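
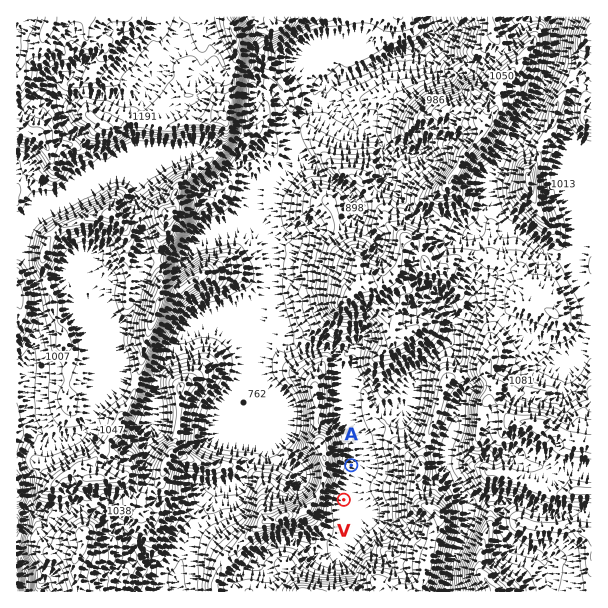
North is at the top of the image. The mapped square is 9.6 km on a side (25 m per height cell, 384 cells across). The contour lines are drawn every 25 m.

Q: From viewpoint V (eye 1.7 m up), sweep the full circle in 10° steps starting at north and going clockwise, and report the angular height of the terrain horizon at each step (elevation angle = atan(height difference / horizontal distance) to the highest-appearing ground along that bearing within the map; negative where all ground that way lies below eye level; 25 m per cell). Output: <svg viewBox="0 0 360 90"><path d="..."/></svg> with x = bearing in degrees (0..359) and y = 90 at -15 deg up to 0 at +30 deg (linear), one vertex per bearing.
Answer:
<svg viewBox="0 0 360 90"><path d="M0 50l10 1 10 1 10 1 10-1 10-3 10-4 10-5 10 1 10-3 10 0 10 2 10 1 10 1 10 1 10-1 10-2 10 5 10-3 10 1 10-2 10 4 10 4 10-6 10-10 10-11 10-6 10-1 10 0 10 0 10 1 10 1 10 1 10 4 10 5 10 15"/></svg>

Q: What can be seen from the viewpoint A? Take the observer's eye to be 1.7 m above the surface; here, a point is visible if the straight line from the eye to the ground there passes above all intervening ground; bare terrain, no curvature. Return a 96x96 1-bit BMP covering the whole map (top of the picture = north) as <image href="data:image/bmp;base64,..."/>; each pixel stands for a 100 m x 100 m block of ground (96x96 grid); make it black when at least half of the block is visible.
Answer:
<image width="96" height="96" href="data:image/bmp;base64,Qk2+BAAAAAAAAD4AAAAoAAAAYAAAAGAAAAABAAEAAAAAAIAEAAATCwAAEwsAAAIAAAAAAAAA////AAAAAAAAAAAAAAP/wOAAAAAAAAAAAAf/w+AAAAAAAAAAAAP//5AAAAAAAAAAAAP//hAAAAAAAAAAAAD//HAAAAAAAAAAAAAf+cAAAAAAAAAAAAAD9+AAAAAAAAAAAAAB//gAAAAAAAAAAAAB//gAAAAAAAAAAAAH//gAAAAAAAAAAAAH//gAAAAAAAAAAAAf/wAAAAAAAAAAAAA//4AAAAAAAAAAAAB/x8AAAAAAAAAAAAB/h/AAAAAAAAAAAAA/j/gAAAAAAAAAAAAf/8AAAAAAAAAAAAAf/8AAAAAAAAAAAAAf/+AAAAAAAAAAAAAP/+AAAAAAAAAAAAAP/+AAAAAAAAAAAAAP/+AAAAAAAAAAAAAPf+AAAAAAAAAAAAAPf4AAAAAAAAAAAAAOfgAAAAAAAAAAAAAAfAAAAAAAAAAAAAAAfAAAAAAAAAAAAAAAfAgAAAAAAAAAAAAAeAwAAAAAAAAAAAAAYAwEAAAAAAAAAAAAYAQEAAAAAAAAAAAAQAQEAAAAAAAAAAAAQAYAAAAAAAAAAAAASAYAAAAAAAAAAAAADAYAAAAAAAAAAAAAHAYAAAAAAAAAAAAAfgYEAAAAAAAAAAAAfwYEAAAAAAAAAAAAf8AAAAAAAAAAAAAAz/AAAAAAAAAAAAAAg/gAAAAAAAAAAAAAA/wAAAAAAAAAAAADgnwAAAAAAAAAAAAHwAAAAAAAAAAAAAAP4AAAAAAAAAAAAAAP/AAAAAAAAAAAAAAf+AAAAAAAAAAAAAAf+AAAAAAAAAAAAAAB+AAAAAAAAAAAAAAA+AABAAAAAAAAAAAAfAABgAAAAAAAAAAAAgABAAAAAAAAAAAAAAAAAAAAAAAAAAAAAAAD4AAAAAAAAAAAAAADwAAAAAAAAAAAAAABAAAAAAAAAAAAAAAAAAAAAAAAAAAAAAAAAAAAAAAAAAAAAAAAAAAAAAAAAAAAAAAAAAAAAAAAAAAAAAAAAIAAAAAAAAAAAAAAA4AAAAAAAAAAAAAABwAAAAAAAAAAAAAABgAAAAAAAAAAAAAADgAAAAAAAAAAAAAADAAAAAAAAAAAAAAAHAAAAAAAAAAAAAAADAAAAAAAAAAAAAAACAAAAAAAAAAAAAAACAAAAAAAAAAAAAAAAAAAAAAAAAAAAAAAAAAAAAAAAAAAAAAAAAAAAAAAAAAAAAAAAAAAAAAAAAAAAAAAAAAAAAAAAAAAAAAAAAAAAAAAAAAAAAAAAAAAAAAAAAAAAAAAAAAAAAAAAAAAAAAAAAAAAAAAAAAAAAAAAAAAAAAAAAAAAAAAAAAAAAAAAAAAAAAAAAAAAAAAAAAAAAAAAAAAAAAAAAAAAAAAAAAAAAAAAAAAAAAAAAAAAAAAAAAAAAAAAAAAAAAAAAAAAAAAAAAAAAAAAAAAAAAAAAAAAAAAAAAAAAAAAAAAAAAAAAAAAAAAAAAAAAAACAAAAAAAAAAAAAAADAAAAAAAAAAAAAAAAAAAAAAAAAAAAAAAAAAAAAAAAAAAAAAAAAAAAAAAAAAAAAAAAAAAAAAAAAA="/>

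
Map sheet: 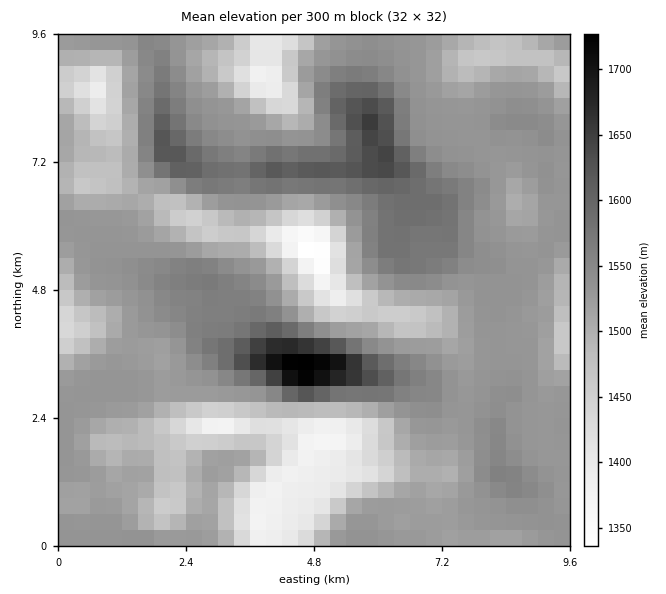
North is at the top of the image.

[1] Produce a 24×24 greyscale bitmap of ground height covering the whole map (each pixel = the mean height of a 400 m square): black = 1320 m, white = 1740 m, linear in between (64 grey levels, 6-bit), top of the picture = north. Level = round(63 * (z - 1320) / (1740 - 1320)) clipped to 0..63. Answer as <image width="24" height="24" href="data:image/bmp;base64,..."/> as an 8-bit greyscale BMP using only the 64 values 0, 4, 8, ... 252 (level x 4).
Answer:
<image width="24" height="24" href="data:image/bmp;base64,Qk12BgAAAAAAADYEAAAoAAAAGAAAABgAAAABAAgAAAAAAEACAAATCwAAEwsAAAABAAAAAAAAAAAAAAEBAQACAgIAAwMDAAQEBAAFBQUABgYGAAcHBwAICAgACQkJAAoKCgALCwsADAwMAA0NDQAODg4ADw8PABAQEAAREREAEhISABMTEwAUFBQAFRUVABYWFgAXFxcAGBgYABkZGQAaGhoAGxsbABwcHAAdHR0AHh4eAB8fHwAgICAAISEhACIiIgAjIyMAJCQkACUlJQAmJiYAJycnACgoKAApKSkAKioqACsrKwAsLCwALS0tAC4uLgAvLy8AMDAwADExMQAyMjIAMzMzADQ0NAA1NTUANjY2ADc3NwA4ODgAOTk5ADo6OgA7OzsAPDw8AD09PQA+Pj4APz8/AEBAQABBQUEAQkJCAENDQwBEREQARUVFAEZGRgBHR0cASEhIAElJSQBKSkoAS0tLAExMTABNTU0ATk5OAE9PTwBQUFAAUVFRAFJSUgBTU1MAVFRUAFVVVQBWVlYAV1dXAFhYWABZWVkAWlpaAFtbWwBcXFwAXV1dAF5eXgBfX18AYGBgAGFhYQBiYmIAY2NjAGRkZABlZWUAZmZmAGdnZwBoaGgAaWlpAGpqagBra2sAbGxsAG1tbQBubm4Ab29vAHBwcABxcXEAcnJyAHNzcwB0dHQAdXV1AHZ2dgB3d3cAeHh4AHl5eQB6enoAe3t7AHx8fAB9fX0Afn5+AH9/fwCAgIAAgYGBAIKCggCDg4MAhISEAIWFhQCGhoYAh4eHAIiIiACJiYkAioqKAIuLiwCMjIwAjY2NAI6OjgCPj48AkJCQAJGRkQCSkpIAk5OTAJSUlACVlZUAlpaWAJeXlwCYmJgAmZmZAJqamgCbm5sAnJycAJ2dnQCenp4An5+fAKCgoAChoaEAoqKiAKOjowCkpKQApaWlAKampgCnp6cAqKioAKmpqQCqqqoAq6urAKysrACtra0Arq6uAK+vrwCwsLAAsbGxALKysgCzs7MAtLS0ALW1tQC2trYAt7e3ALi4uAC5ubkAurq6ALu7uwC8vLwAvb29AL6+vgC/v78AwMDAAMHBwQDCwsIAw8PDAMTExADFxcUAxsbGAMfHxwDIyMgAycnJAMrKygDLy8sAzMzMAM3NzQDOzs4Az8/PANDQ0ADR0dEA0tLSANPT0wDU1NQA1dXVANbW1gDX19cA2NjYANnZ2QDa2toA29vbANzc3ADd3d0A3t7eAN/f3wDg4OAA4eHhAOLi4gDj4+MA5OTkAOXl5QDm5uYA5+fnAOjo6ADp6ekA6urqAOvr6wDs7OwA7e3tAO7u7gDv7+8A8PDwAPHx8QDy8vIA8/PzAPT09AD19fUA9vb2APf39wD4+PgA+fn5APr6+gD7+/sA/Pz8AP39/QD+/v4A////AICAgIB4eHxwSCQsPGiAgHx8fHh8eHh8gHx8fHRcWHRsQCAoLERwfHx4eHh8gISEgHR4eHRkVGxwSCQoLDBIYGx4dHiAiIyIgIB8cHhsXHB4bEgoJCwwOExobGyAkIyEgIBwZGhkWGBobGBEJCQsQFhweHiAjIR8fIB0bGhcTDQkNEA4LCAoPFx4fHyAiIB8gICAfHx0aFxYXGRscGxsdICEiICAhICAgHyAgIB8fICAiJS42Mi4sKCQjICAgIR8fHB8fHx4fISUsNDs9PDcuKCQiHx8gIB8aFBgdHx4gJCcqMDMxLSgiHx0dHB8gIB8XEhYbHyEiJCUlKCYgGhkZFhQXGx8gIB8YFhweICIjJCUkJB8XDg0TGBobHSAgIB8bGiAgISMkJSUjIRsQBxQdISMiISAhICAbHSAgISEiISAeGxIGBBciJicmJSIhICAeICAgIB4cFxYXEgkEBxkjJycmJiIgHx8gHx8fHxsVFBkcGhYSFh8jJygoJiEgHB4gGxgZGxsbICMiIyIhIyQnKSgnJiMgHB8gGRcXHCMpKignKisrLCwuLismIyEgHyAgHBkYHSktKCUjJSYmJiovLyciICAgICAgHBcUHCkpIyEgIB4eIioxLSIgICAhISIgGRERHScmISAeGBIYJSwwKyIgICAhIiEeEw0RHiUkHxwTCg0bJSkpJiEfHR0fIB8aFxUVHiQiHBcSCxAdISMjIiAeGRcZGhgXHh8fICMgHRsVDA4WHyAhISAfGxgWFxodA=="/>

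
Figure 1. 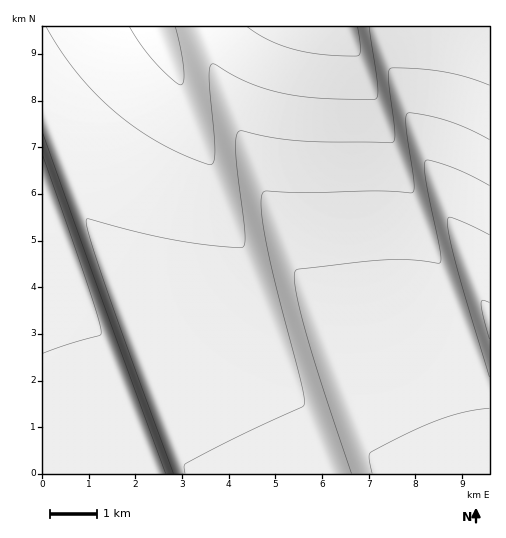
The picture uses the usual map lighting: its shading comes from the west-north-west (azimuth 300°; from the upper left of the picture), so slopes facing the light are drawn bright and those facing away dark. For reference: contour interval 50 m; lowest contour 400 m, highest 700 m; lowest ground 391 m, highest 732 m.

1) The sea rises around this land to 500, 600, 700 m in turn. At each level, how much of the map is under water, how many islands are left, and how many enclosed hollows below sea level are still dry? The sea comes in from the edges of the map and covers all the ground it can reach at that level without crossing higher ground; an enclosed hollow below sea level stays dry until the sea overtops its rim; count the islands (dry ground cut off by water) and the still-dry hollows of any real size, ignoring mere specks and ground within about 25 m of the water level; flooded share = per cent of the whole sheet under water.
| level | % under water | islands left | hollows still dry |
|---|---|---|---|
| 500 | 21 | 0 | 0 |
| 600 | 58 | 0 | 0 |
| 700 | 95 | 0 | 0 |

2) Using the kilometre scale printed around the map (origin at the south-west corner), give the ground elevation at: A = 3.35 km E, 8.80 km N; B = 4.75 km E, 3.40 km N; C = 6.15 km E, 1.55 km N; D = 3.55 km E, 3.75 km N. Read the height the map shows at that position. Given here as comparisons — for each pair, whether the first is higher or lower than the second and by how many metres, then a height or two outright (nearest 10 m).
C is lower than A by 170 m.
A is higher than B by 100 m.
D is lower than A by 90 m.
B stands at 570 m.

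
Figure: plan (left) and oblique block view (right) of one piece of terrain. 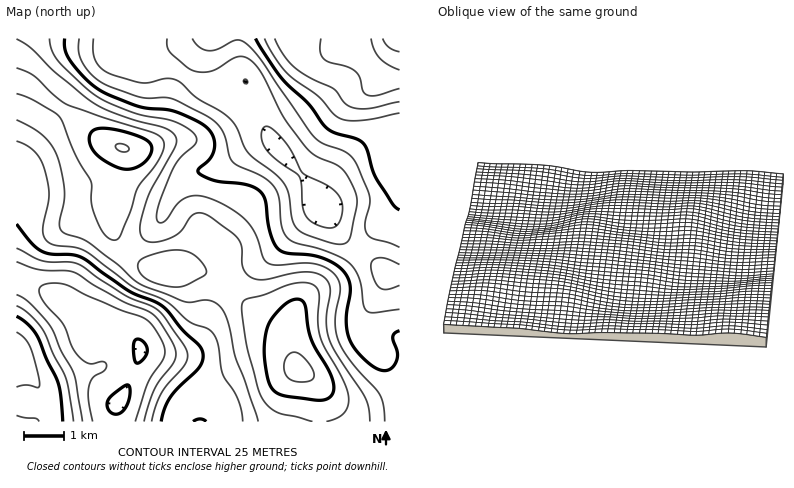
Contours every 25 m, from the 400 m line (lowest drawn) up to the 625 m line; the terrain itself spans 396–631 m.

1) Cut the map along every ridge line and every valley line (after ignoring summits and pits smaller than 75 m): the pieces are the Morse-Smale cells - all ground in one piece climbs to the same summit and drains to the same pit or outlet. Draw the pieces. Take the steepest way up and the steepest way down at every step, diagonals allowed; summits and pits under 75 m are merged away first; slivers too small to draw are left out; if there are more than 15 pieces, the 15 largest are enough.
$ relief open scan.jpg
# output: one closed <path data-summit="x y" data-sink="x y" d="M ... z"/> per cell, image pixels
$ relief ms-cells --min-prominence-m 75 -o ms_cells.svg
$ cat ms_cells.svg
<path data-summit="298 370" data-sink="322 208" d="M122 38l-106 0 0 42 20 10 64 49 24 9 0 22-11 48 1 16 6 10 16 15 12 8 6 2 42 1 18 7 44 36 26 16 8 11 5 28 13 9 9 13 1 32 80 0 0-148-14-1-30-23-16-16-35-54-34-40-25-58-20 9-14 0-8-3-32-20-32-5-7-7z"/><path data-summit="298 370" data-sink="120 402" d="M16 81l0 197 38 18 42 31 30 6 13 11 1 10-13 34-10 16-2 18 205 0-1-32-9-13-13-9-7-34-8-7-24-14-34-29-18-11-16-4-36 0-18-10-16-15-7-14 1-18 10-42 0-22-24-9-64-49z"/><path data-summit="356 46" data-sink="322 208" d="M354 38l-232 2 11 16 7 7 32 5 32 20 8 3 14 0 20-9 25 58 34 40 35 54 16 16 30 23 14 1 0-194-22-1-22-31z"/><path data-summit="16 356" data-sink="120 402" d="M18 279l-2 143 98 0 3-18 10-16 13-34-1-10-13-11-30-6-42-31z"/><path data-summit="356 46" data-sink="120 402" d="M400 38l-45 0 1 10 22 31 22 1z"/>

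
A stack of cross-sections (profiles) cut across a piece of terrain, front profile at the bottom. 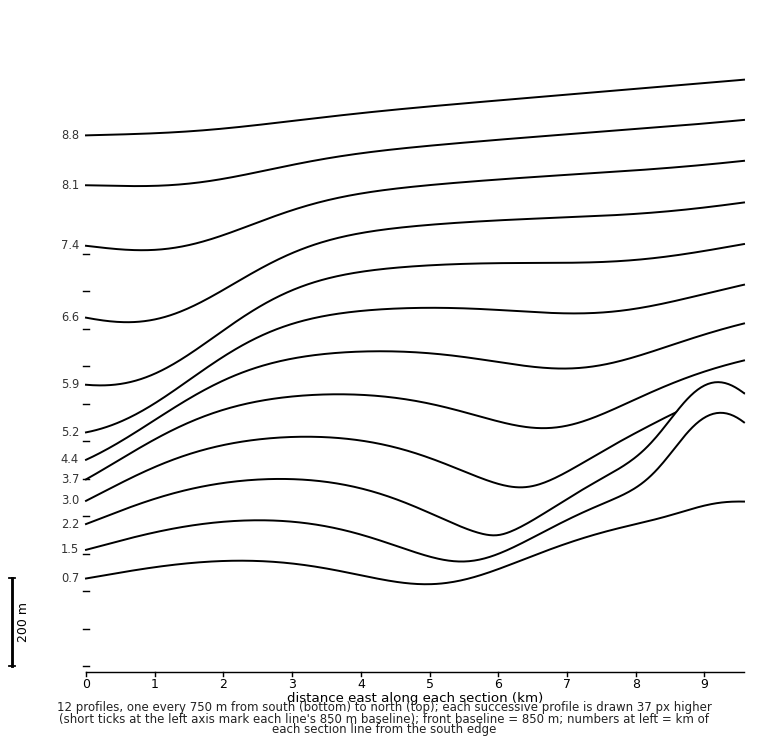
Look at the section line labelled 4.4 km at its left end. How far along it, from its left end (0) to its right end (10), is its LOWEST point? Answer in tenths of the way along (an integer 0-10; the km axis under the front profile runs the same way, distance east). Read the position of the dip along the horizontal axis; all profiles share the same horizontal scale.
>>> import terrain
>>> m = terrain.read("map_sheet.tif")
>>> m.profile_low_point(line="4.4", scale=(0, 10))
0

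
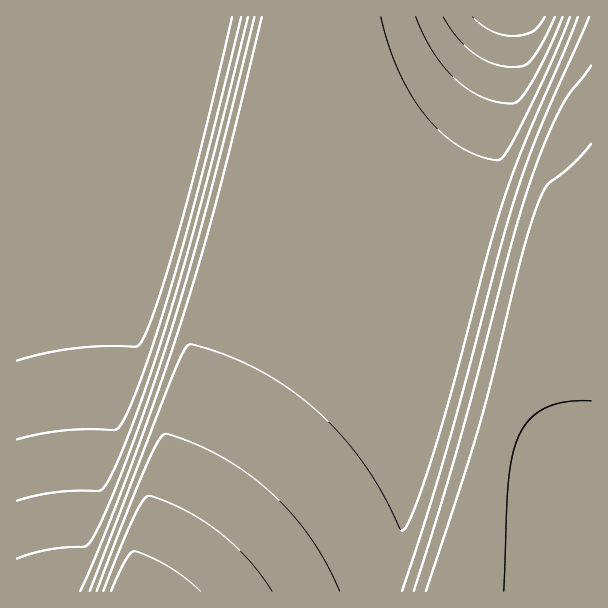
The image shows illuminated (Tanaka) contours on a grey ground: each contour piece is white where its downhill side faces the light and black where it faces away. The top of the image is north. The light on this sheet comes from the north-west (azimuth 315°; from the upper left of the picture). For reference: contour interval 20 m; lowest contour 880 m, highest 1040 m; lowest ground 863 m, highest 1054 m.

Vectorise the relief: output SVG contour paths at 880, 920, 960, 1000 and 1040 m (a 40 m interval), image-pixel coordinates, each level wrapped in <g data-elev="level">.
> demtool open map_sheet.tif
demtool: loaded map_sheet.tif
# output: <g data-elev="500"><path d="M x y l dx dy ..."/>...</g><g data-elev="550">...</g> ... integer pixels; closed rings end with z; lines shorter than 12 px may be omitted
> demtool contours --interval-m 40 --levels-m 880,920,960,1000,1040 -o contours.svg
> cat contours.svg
<g data-elev="880"><path d="M232 17l-26 112-26 98-22 74-17 41-6 5-34-1-35 3-49 12"/></g><g data-elev="920"><path d="M248 17l-42 166-31 114-34 104-28 71-8 14-6 5-42 1-40 9"/><path d="M555 17l-13 27-11 16-7 6-11 1-19-3-20-10-16-16-15-21"/></g><g data-elev="960"><path d="M262 17l-44 177-34 120-24 72-29 81-30 77-21 47"/><path d="M570 17l-21 50-30 62-15 26-4 5-3 0-20-5-18-9-18-13-15-17-15-21-13-24-10-27-7-27"/></g><g data-elev="1000"><path d="M340 591l-14-28-16-26-19-24-21-21-24-19-27-17-28-14-26-8-3 2-4 6-12 25-49 124"/><path d="M589 17l-47 107-24 65-17 57-54 201-22 75-23 69"/></g><g data-elev="1040"><path d="M201 591l-15-12-16-12-18-9-17-7-4 2-5 6-15 32"/><path d="M504 591l5-111 4-25 6-20 11-16 16-11 20-6 25-1"/><path d="M591 144l-19 21-24 19-11 21-16 54-41 166-54 166"/></g>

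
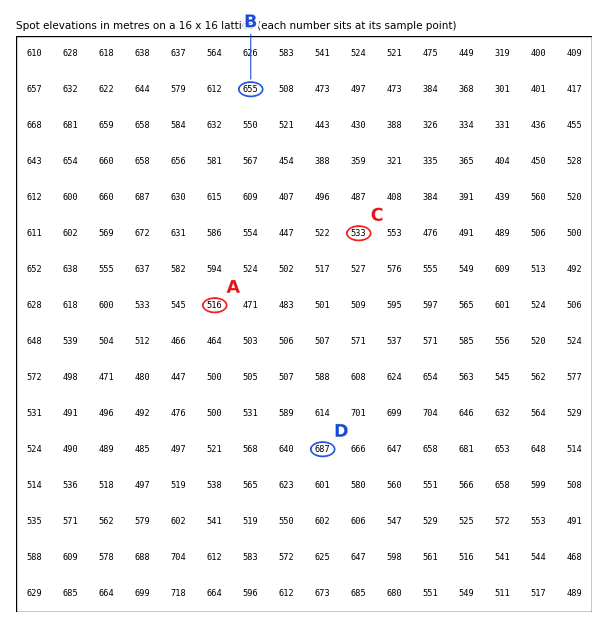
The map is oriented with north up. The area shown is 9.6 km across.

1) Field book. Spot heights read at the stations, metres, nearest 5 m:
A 515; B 655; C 535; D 685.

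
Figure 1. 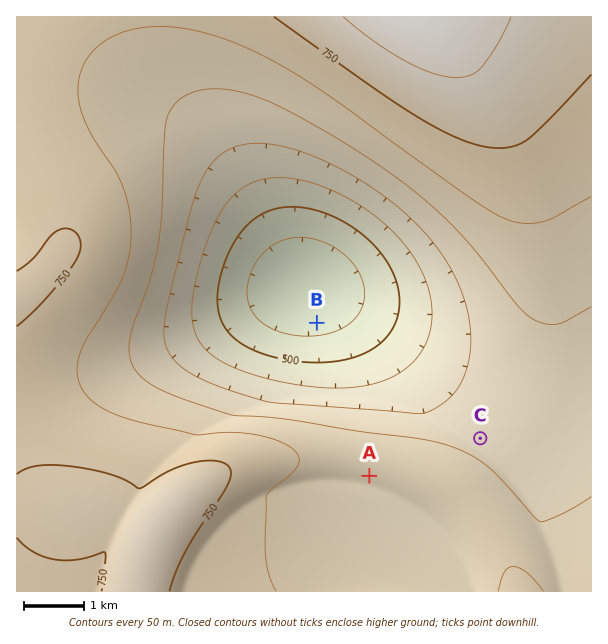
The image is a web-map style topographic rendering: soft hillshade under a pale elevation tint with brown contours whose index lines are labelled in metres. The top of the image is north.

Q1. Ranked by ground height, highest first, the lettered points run A C B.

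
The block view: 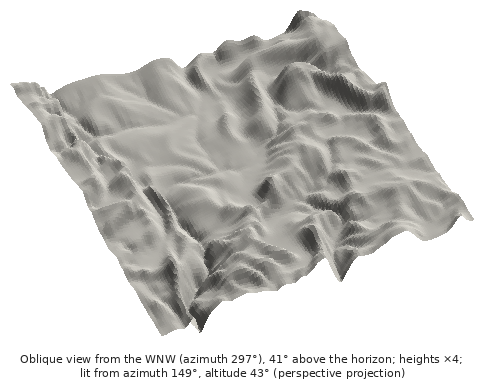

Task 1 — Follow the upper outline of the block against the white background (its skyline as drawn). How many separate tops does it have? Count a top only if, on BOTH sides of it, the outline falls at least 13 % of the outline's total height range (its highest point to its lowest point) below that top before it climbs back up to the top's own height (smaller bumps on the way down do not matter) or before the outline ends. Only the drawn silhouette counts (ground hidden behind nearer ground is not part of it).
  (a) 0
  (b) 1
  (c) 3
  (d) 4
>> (b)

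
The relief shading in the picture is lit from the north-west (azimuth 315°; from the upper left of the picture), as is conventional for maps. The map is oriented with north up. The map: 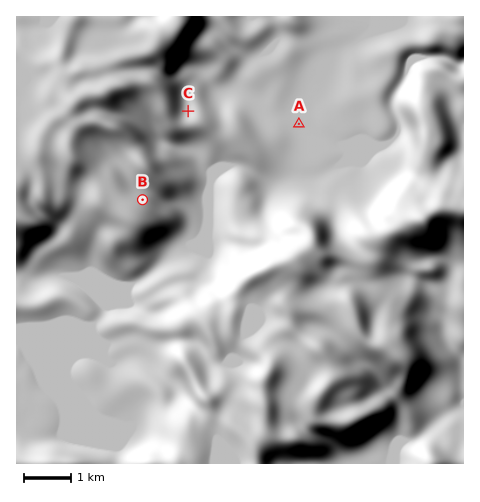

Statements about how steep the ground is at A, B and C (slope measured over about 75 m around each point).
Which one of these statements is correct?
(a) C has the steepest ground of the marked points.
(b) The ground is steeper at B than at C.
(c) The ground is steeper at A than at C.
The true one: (b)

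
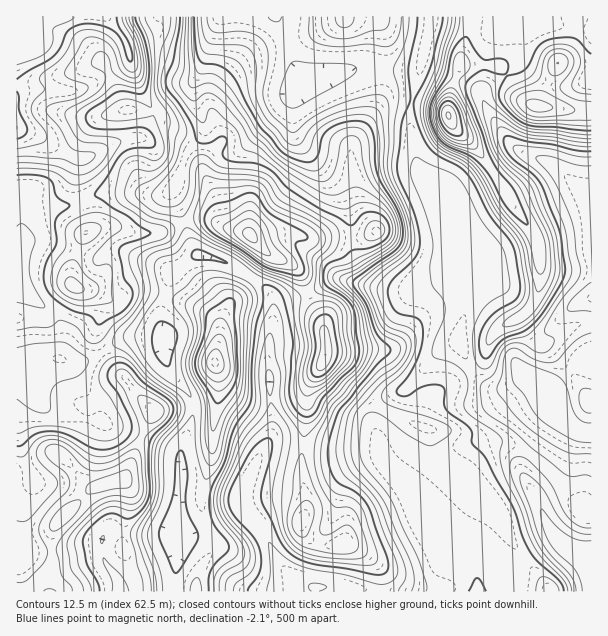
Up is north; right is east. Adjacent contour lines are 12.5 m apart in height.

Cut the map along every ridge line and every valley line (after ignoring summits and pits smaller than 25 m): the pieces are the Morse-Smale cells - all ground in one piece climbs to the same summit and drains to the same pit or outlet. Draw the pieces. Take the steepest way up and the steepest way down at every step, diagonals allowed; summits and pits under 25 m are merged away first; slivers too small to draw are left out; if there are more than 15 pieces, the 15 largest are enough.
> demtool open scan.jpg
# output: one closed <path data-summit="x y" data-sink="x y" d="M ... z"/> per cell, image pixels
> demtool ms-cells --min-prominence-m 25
<path data-summit="17 51" data-sink="552 396" d="M459 342l-21 10-36 39-7 3-10 10-9 18 2 29-3-3-43 0-38-6-24 0-10 11-16 33-3 9 1 12-3 4-38 23-27 2 2 10-1 45 373 1 0-2-4-8-27-31-18-39-14-14-26-17-1-4 27-32 12-3 16 3 23 13 22 22 24 30 5 4 4 0 1-154-8 1-11 6-24 25-10-10-11-6-24 12-13 0-15-11-12-21z"/><path data-summit="449 116" data-sink="552 396" d="M525 16l-93 1-8 39-14 49 0 27 6 30 5 11 7 8 23 13 12 31 19 23 5 10-1 15-18 24-2 14-6 18 0 15 10 24 6 9 15 11 13 0 24-12 11 6 10 10 24-25 19-8 0-155-8-10-32-30-27-10-12-8-21-29-10-16-1-8 8-8 23-13 10-12 1-36z"/><path data-summit="65 515" data-sink="552 396" d="M156 337l-30 1-27 17-19 7-9 0-17-4-38 5 1 229 158-1 1-45-2-9 0-13 7-38 0-37 11-26 1-21-3-7-16-20-8-13-2-21z"/><path data-summit="17 51" data-sink="552 396" d="M221 16l-205 1 1 345 42-4 2-8 0-23-5-9-37-33 0-36 3-16-2-20 4-2 48-6 29-12 42 0 13 3 12-3 10-13 8-25 18-21 0-14-8-15-3-19 11-21z"/><path data-summit="251 236" data-sink="552 396" d="M275 16l-53 0-4 4-14 45-10 16-1 12 3 12 8 15 0 14-18 21-8 25-6 11 18 51 8 12 24 6 36 22 13 12 4 13 7-6 29-7 18-12 9-4 43 11 27 1-15-1-13-5-18-17-10-18-2-31-10-29-22-24-23-30-1-42 8-13-12-24-7-27z"/><path data-summit="17 51" data-sink="552 396" d="M383 68l-27 0-53 12-9 13 1 42 23 30 22 24 10 29 2 31 10 18 13 15 18 7 24 0 30-11 6 0 6 4 11 12 16-21 1-15-5-10-19-23-12-31-23-13-10-14-8-35 0-27 10-34z"/><path data-summit="324 359" data-sink="552 396" d="M453 278l-6 0-24 10-15 2-27-1-43-11-9 4-18 12-32 8-5 6-6 37 4 84-6 15 4-2 24 0 38 6 43 0 3 3-2-29 9-18 10-10 7-3 36-39 22-11 0-12 9-35-1-4z"/><path data-summit="215 362" data-sink="552 396" d="M201 254l-4 0-27 21-10 40 2 12 4 11 0 24 8 13 13 15 6 12-1 21-11 26 0 37-7 38 0 11 21 0 14-5 33-23-1-12 3-9 26-46 2-11-4-58 0-26 6-30-2-18-14-15-13-10-23-12z"/><path data-summit="74 287" data-sink="552 396" d="M171 190l-6 4-7 2-15-3-42 0-29 12-48 6-4 2 2 20-3 16 0 36 37 33 5 9-1 33 11 2 15-1 13-6 20-13 13-5 24 0 10 2-6-24 10-40 28-21-8-12-8-26z"/><path data-summit="537 107" data-sink="552 396" d="M530 16l-6 2-1 6-1 36-10 12-23 13-8 8 0 3 11 21 21 29 12 8 27 10 15 12 24 28 1-174-20-5-29-1-9-4z"/><path data-summit="17 51" data-sink="591 555" d="M498 442l-13 3-10 10-17 22 0 3 27 18 14 14 18 39 27 31 5 10 42 0 1-77-8-3-26-32-30-28-15-7z"/><path data-summit="344 17" data-sink="552 396" d="M431 16l-155 1 7 12 11 34 7 15 5 2 50-12 63 2 11-40z"/><path data-summit="449 116" data-sink="552 396" d="M591 16l-61 1 4 3 9 4 29 1 19 5z"/>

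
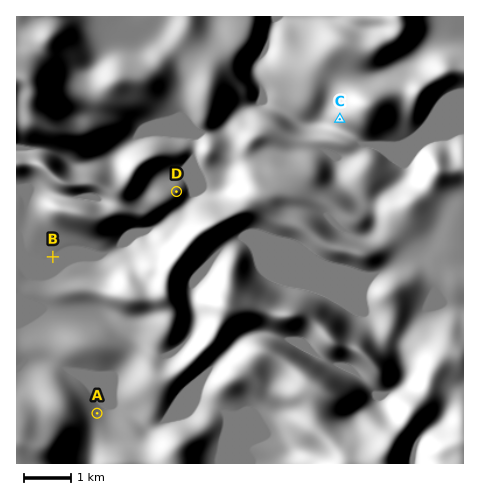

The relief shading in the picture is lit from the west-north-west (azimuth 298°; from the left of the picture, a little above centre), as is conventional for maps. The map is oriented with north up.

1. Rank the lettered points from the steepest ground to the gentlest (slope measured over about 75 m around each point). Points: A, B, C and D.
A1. C D A B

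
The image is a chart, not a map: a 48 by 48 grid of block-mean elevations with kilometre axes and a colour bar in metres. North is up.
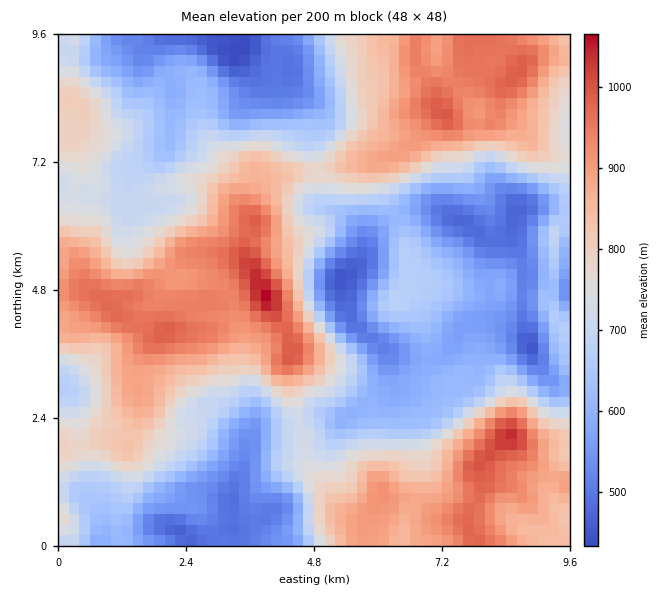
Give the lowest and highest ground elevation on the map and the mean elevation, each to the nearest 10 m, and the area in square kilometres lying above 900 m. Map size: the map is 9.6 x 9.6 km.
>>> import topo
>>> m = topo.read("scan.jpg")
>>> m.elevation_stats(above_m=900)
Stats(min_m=430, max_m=1070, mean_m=730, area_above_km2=17.4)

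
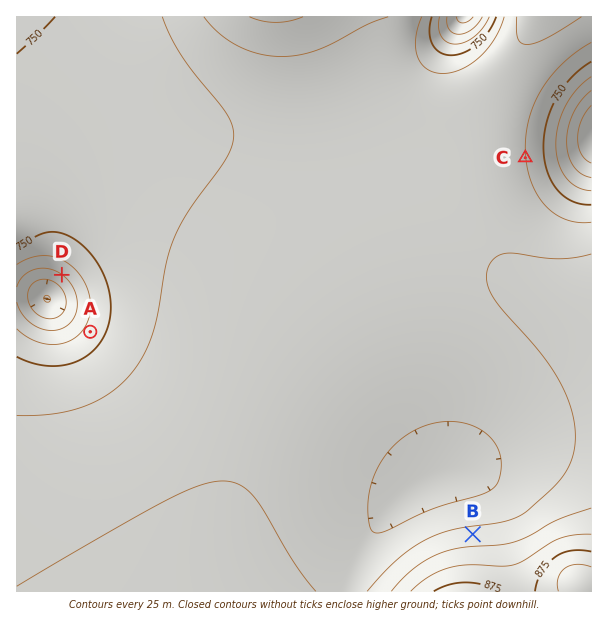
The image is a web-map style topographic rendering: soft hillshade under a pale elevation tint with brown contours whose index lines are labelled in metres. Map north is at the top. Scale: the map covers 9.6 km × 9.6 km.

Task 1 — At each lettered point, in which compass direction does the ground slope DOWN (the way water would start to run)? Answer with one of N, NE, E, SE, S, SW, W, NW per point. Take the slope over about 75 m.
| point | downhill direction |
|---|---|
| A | NW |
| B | N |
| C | E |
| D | SW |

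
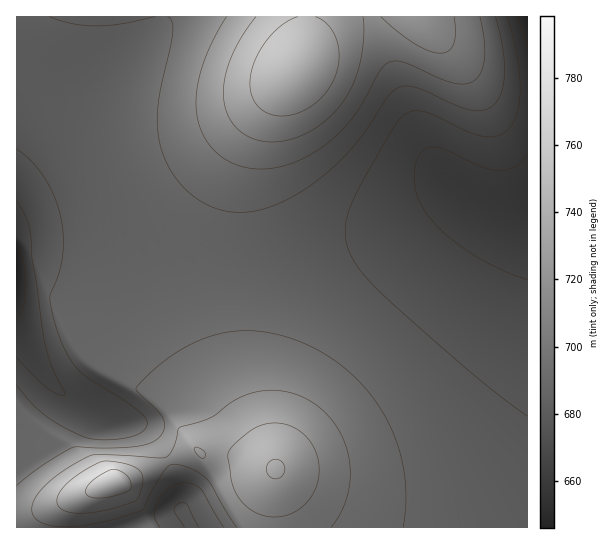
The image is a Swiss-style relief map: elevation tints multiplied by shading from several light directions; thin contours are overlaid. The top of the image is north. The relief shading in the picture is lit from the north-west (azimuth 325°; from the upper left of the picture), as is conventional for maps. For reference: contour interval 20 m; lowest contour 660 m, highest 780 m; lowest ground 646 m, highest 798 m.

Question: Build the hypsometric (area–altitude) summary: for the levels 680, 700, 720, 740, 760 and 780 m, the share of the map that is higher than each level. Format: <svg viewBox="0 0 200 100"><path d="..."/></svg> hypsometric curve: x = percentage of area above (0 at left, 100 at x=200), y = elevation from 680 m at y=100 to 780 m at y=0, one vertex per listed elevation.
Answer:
<svg viewBox="0 0 200 100"><path d="M189 100l-30-20-84-20-34-20-21-20-14-20"/></svg>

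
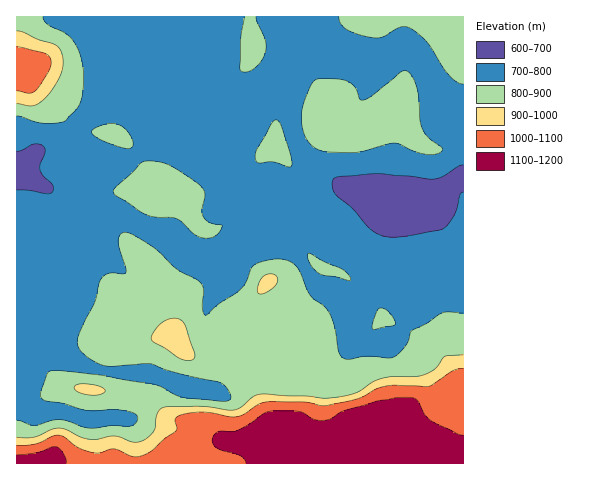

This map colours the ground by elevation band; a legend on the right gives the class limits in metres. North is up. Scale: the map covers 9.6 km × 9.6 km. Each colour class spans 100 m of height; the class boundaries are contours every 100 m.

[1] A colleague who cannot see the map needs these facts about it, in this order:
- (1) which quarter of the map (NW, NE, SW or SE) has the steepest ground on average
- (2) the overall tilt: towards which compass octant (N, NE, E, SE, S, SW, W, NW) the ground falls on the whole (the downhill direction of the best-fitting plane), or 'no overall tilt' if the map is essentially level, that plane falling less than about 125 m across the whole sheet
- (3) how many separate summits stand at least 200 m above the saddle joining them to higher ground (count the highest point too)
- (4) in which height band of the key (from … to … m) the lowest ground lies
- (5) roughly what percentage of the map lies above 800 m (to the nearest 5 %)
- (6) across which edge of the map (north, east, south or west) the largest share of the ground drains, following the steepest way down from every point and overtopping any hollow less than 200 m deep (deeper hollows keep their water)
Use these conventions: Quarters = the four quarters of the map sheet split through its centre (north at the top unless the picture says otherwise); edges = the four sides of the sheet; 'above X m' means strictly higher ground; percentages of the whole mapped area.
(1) The south-west quarter is the steepest part of the map.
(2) On the whole the ground falls towards the north.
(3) Counting only tops that stand 200 m proud, the map has 2 summits.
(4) The lowest ground lies in the 600–700 m band.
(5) About 45 % of the map lies above 800 m.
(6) Most of the ground drains across the eastern edge.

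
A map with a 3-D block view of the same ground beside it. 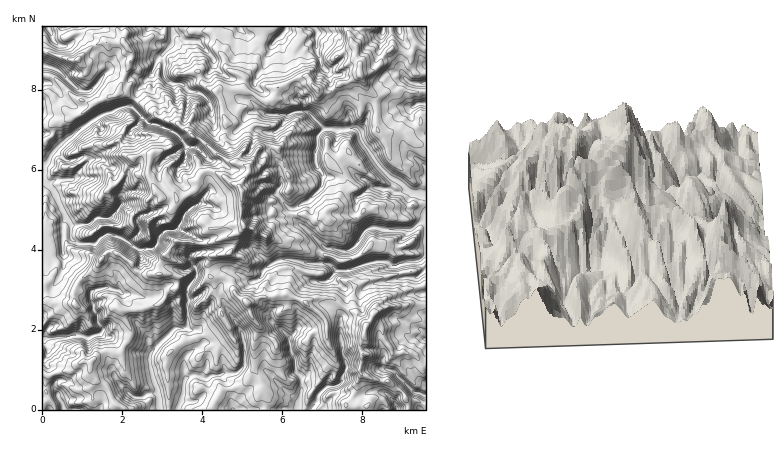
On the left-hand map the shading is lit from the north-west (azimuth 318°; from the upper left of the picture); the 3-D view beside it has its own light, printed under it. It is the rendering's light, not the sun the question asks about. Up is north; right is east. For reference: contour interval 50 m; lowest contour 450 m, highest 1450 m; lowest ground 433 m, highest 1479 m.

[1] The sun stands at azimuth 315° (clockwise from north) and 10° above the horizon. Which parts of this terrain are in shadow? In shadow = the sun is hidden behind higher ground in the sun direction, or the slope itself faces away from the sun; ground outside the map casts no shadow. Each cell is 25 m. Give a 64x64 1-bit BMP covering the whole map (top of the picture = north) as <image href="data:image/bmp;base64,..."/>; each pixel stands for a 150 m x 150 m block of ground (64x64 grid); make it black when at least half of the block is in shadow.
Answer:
<image width="64" height="64" href="data:image/bmp;base64,Qk0+AgAAAAAAAD4AAAAoAAAAQAAAAEAAAAABAAEAAAAAAAACAAATCwAAEwsAAAIAAAAAAAAA////AAAAAAD/wP8Hm+wD/zBH/0cL/wH/dk/3YwP2j/9w//cAA/+P/3hf94Ah/+//fH/3/AL/9/8G+/f/zv33/wLz97bP/Hf/gHP3tG/8d/+BB/f0ffzz/wAD//D97Of/OfP//t/s5///8f/8z/Xj///h//3P+OP/5/v/+Y/4wf9j3//5n/jB/4PD//s/+UD/AcAf+j/nAIYDwA/4D84AeAPOf/AEP+gfQ/5/9H//5gFj/H/u///j8CB8Hf////AfEH2H//////EAPY///////xA4D////+//MADn////+/8xw/v////8Nz3/uBv///47OP+/3H////8wNb+AP////zP5P4A//P//MP3/wH/894Ni/nvgf/z4/0B+efB//BgASD4g8H/+HCEAHwA4P/4P8wAPgDh//wfHfwaCMD//Bx8/AjYQP/8fvwcDt4Cf/geHx4G/gB/+B4P3wD8Ab/4PDvHwByAt/o8YeAgCYCD+nxB+BgEAAH6eAH9DBhmfP/wBH8McecGv/g0H+LF4Qf/+nAH/gTh///78AP8BMD///v8APwAAMf///wAHADDh+///AcPg4ADzf/gD5/+AMGAf/4nj+9AwBgf/P/P4MBgGZ///8fgYCALH/+Px+AAIAGN7Adv8AAQED3MAWfwABhwGElwD/OAHnAeABAOM4AeMA5OAAMQAgYAHsw=="/>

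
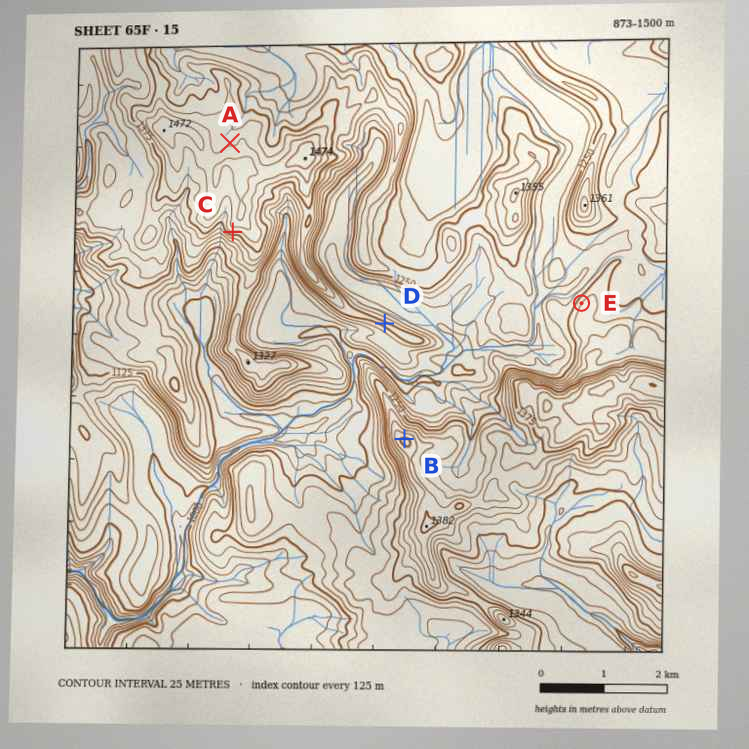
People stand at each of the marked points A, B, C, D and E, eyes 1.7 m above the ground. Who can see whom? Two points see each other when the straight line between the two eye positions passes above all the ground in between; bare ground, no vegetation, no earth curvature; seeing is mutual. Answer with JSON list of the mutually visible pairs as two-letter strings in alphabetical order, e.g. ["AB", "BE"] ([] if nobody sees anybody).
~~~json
["BC", "BD", "BE", "DE"]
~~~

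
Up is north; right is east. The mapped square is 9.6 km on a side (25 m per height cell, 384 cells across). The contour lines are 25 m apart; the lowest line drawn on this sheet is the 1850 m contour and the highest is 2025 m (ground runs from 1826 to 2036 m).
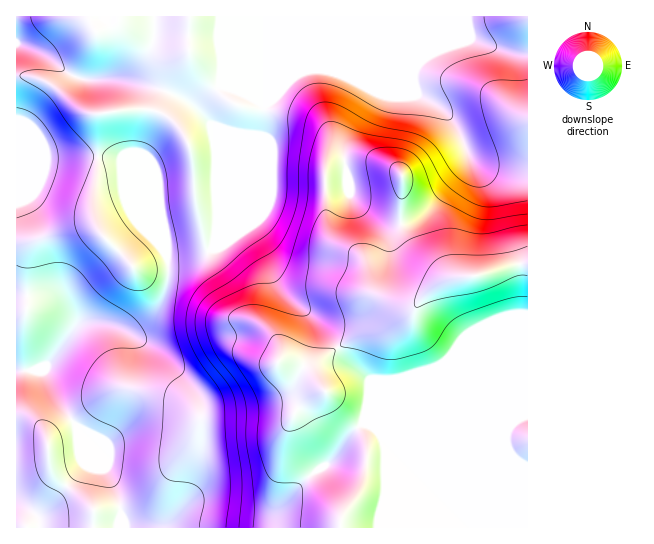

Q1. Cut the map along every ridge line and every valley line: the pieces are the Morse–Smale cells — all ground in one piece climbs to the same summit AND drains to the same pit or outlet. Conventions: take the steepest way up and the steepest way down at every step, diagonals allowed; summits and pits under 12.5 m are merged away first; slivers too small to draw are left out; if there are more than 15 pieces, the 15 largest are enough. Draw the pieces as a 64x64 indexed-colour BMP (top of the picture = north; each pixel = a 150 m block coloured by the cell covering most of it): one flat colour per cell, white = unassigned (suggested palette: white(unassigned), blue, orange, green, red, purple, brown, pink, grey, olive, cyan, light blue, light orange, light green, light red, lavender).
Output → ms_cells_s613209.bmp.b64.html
<image width="64" height="64" href="data:image/bmp;base64,Qk12CAAAAAAAAHYAAAAoAAAAQAAAAEAAAAABAAQAAAAAAAAIAAATCwAAEwsAABAAAAAAAAAA////ALR3HwAOf/8ALKAsACgn1gC9Z5QAS1aMAMJ34wB/f38AIr28AM++FwDox64AeLv/AIrfmACWmP8A1bDFABERERERERERERERERERERERERERERERERERERERERERERERERERERERERERERERERERERERERERERERERERERERERERERERERERERERERERERERERERERERERERERERERERERERERERERERERERERERERERERERERERERERERERERERERERERERERERERERERERERERERERERERERERERERERERERERERERERERERERERERERERERERERERERERERERERERERERERERERERERERERERERERERERERERERERERERERERERERERERERERERERERERERERERERERERERERERERERERERERERERERERERERERERERERERERERERERERERERERERERERERERERERERERERERERERERERERERERERERERERERERERERERERERERERERERERERERERERERERERERERERERERERERERERERERERERERERERERERERERERERERERERERERERERERERERERERERERERERERERERERERERERERERERERERERERERERERERERERERERERERERERERERERERERERERERERERERERERERERERERERERERERERERERERERERERERERERERERERERERERERERERERERERERERERERERERERERERERERERERERERERERERERERERERERERERERERERERERERERERERERERERERERERERERERERERERERERERERERERERERERERERERERERERERERERERERERERERERERERERERERERERERERERERERERERERERERERERERERERERERERERERERERERERERERERERERERERERERERERERERERERERERERERERERERERERERERERERERERERERERERERERERERERERERERERERERERERERERERERERERERERERERERERERERERERERERERERERERERERERERERERERERERERERERERERERERERERERERERERERERERERERERERERERERERERERERERERERERERERERERERERERERERERERERERERERERERERERERERERERERERERERERERERERERERERERERERERERERERERERERERERERERERERERERERERERERERERERERERERERERERERERERERERERERERERERERERERERERERERERERERERERERERERERERERERERERERERERERERERERERERERERERERERERERERERERERERERERERERERERERERERERERERERERERERERERERERERERERERERERERERERERERERERERERERERERERERERERERERERERERERERERERERERERERERERERERERERERERERERERERERERERERERERERERERERERERERERERERERERERERERERERERERERERERERERERERERERERERERERERERERERERERERERERERERERERERERERERERERERERERERERERERERERERERERERERERERERERERERERERERERERERERERERERERERERERERERERERERERERERERERERERERERERERERERERERERERERERERERERERERERERERERERERERERERERERERERERERERERERERERERERERERERERERERERERERERERERERERERERERERERERERERERERERERERERERERERERERERERERERERERERERERERERERERERERERERERERERERERERERERERERERERERERERERERERERERERERERERERERERERERERERERERERERERERERERERERERERERERERERERERERERERERERERERERERERERERERERERERERERERERERERERERERERERERERERERERERERERERERERERERERERERERERERERERERERERERERERERERERERERERERERERERERERERERERERERERERERERERERERERERERERERERERERERERERERERERERERERERERERERERERERERERERERERERERERERERERERERERERERERERERERERERERERERERERERERERESIiIiIiERERERERERERERERERERERERERERERERERESIiIiIiIhERERERETERERERERERERERERERERERERESIiIiIiIiERERERERMxEREREREREREREREREREREREiIiIiIiIiIREREREREzMRERERERERERERERERERESIiIiIiIiIiIiERERERETMzERERERERERERERERERESIiIiIiIiIiIiIRERERERMzMzMzMzMzMRERERERERERIiIiIiIiIiIiIiEREREREzMzMzMzMzMzMREREREREREiIiIiIiIiIiIiIhERERETMzMzMzMzMzMzMxERERERMyIiIiIiIiIiIiIiERERERMzMzMzMzMzMzMzMzEREzMzIiIiIiIiIiIiIiIREREREzMzMzMzMzMzMzMzMzMzMzMiIiIiIkIiIiIiIhERERETMzMzMzMzMzMzMzMzMzMzMyIiIiIkREIiIiIiERERERMzMzMzMzMzMzMzMzMzMzMz"/>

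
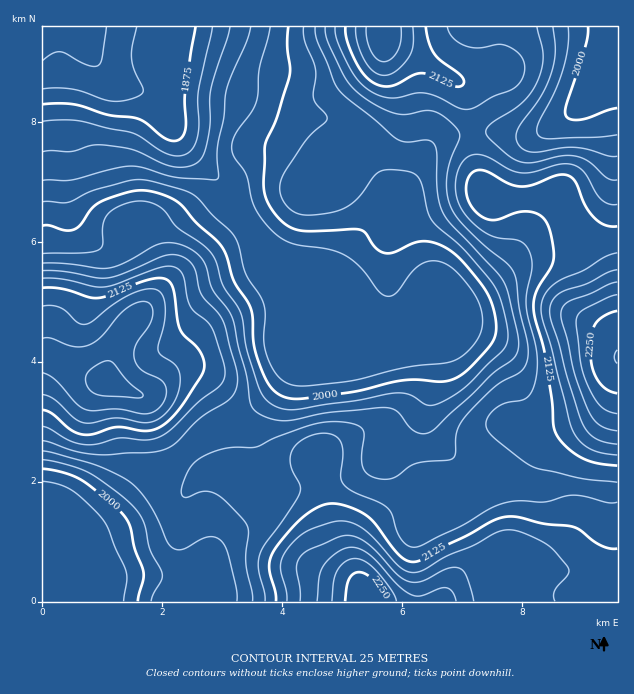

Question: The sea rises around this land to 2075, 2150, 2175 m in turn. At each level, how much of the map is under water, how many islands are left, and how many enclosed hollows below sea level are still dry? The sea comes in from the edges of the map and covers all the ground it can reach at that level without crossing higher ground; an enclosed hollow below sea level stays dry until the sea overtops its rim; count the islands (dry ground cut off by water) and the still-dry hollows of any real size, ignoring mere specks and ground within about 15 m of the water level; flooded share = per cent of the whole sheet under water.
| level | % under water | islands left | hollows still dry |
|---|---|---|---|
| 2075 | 56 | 0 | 0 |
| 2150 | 87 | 0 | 0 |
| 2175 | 93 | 0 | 0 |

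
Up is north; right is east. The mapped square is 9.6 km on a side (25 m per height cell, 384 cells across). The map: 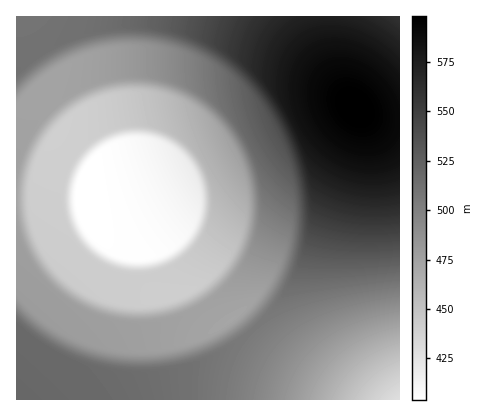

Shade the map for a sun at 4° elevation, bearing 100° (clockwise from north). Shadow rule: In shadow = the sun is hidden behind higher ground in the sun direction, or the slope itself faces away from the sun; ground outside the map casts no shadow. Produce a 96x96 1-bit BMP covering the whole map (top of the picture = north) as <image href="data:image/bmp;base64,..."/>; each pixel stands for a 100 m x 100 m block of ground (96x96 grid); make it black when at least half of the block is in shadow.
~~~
<image width="96" height="96" href="data:image/bmp;base64,Qk2+BAAAAAAAAD4AAAAoAAAAYAAAAGAAAAABAAEAAAAAAIAEAAATCwAAEwsAAAIAAAAAAAAA////AAAAAAAAAAAAAAAAAAAAAAAAAAAAAAAAAAAAAAAAAAAAAAAAAAAAAAAAAAAAAAAAAAAAAAAAAAAAAAAAAAAAAAAAAAAAAAAAAAAAAAAAAAAAAAAAAAAAAAAAAAAAAAAAAAAAAAAAAAAAAAAAAAAAAAAAAAAAAAAAAAAAAAAAAAAAAAAAAAAAAAAAAAAAAAAAAAAAAAAAAAAAAAAAAAAAAAAAAAAAAAAAAAAAAAAAAAAAAAAAAAAAAAAAAAAAAAAAAAAAAAAAAAAAAAAEAAAAAAAAAAAAAAAHAAAAAAAAAAAAAAADgAAAAAAAAAAAAAAB4AAAAAAAAAAAAAAA8AAAAAAAAAAAAAAAeAAAAAAAAAAAAAAAPAAAAAAAAAAAAAAAPgAAAAAAAAAAADgAHwAAAAAAAAAAAB4AD4AAAAAAAAAAAA+AB4AAAAAAAAAAAAfAB8AAAAAAAAAAAAPgA+AAAAAAAAAAAAHwAeAAAAAAAAAAAAD4AfAAAAAAAAAAAAB8APgAAAAAAAAAAAA+APgAAAAAAAAAAAAfAHwAAAAAAAAAPgAfAHwAAAAAAAAAH4APgHwAAAAAAAAAD8APwD4AAAAAAAAAA+AHwD4AAAAAAAAAAfAH4D4AAAAAAAAAAfgD4B8AAAAAAAAAAPwD4B8AAAAAAAAAAH4B8B8AAAAAAAAAAH4B8B8AAAAAAAAAAD8B8B+AAAAAAAAAAD8B+B+AAAAAAAAAAB8B+B+AAAAAAAAAAB+B+A+AAAAAAAAAAB+A+A+AAAAAAAAAAB+A+A+AAAAAAAAAAB+A+A+AAAAAAAAAAB+A+A+AAAAAAAAAAB+A+A+AAAAAAAAAAB+B+B+AAAAAAAAAAB+B+B+AAAAAAAAAAB8B+B+AAAAAAAAAAB8B+B+AAAAAAAAAAD8B8B+AAAAAAAAAAD4B8B+AAAAAAAAAAD4D8B8AAAAAAAAAAHwD8D8AAAAAAAAAAPgD4D8AAAAAAAAAAPgH4D8AAAAAAAAAAfAHwD4AAAAAAAAAA8APwH4AAAAAAAAAA4APgH4AAAAAAAAAAAAfgHwAAAAAAAAAAAAfAPwAAAAAAAAAAAA+APgAAAAAAAAAAAA+AfgAAAAAAAAAAAB8AfAAAAAAAAAAAAD4A/AAAAAAAAAAAAHwA+AAAAAAAAAAAAPAB+AAAAAAAAAAAAMAD8AAAAAAAAAAAAAAD4AAAAAAAAAAAAAAHwAAAAAAAAAAAAAAPwAAAAAAAAAAAAAAfgAAAAAAAAAAAAAAfAAAAAAAAAAAAAAA+AAAAAAAAAAAAAAB4AAAAAAAAAAAAAABwAAAAAAAAAAAAAABAAAAAAAAAAAAAAAAAAAAAAAAAAAAAAAAAAAAAAAAAAAAAAAAAAAAAAAAAAAAAAAAAAAAAAAAAAAAAAAAAAAAAAAAAAAAAAAAAAAAAAAAAAAAAAAAAAAAAAAAAAAAAAAAAAAAAAAAAAAAAAAAAAAAAAAAAAAAAAAAAAAAAAAAAAAAAAAAAAAAAAAAAAAAAAAAAAAAAAAAAAAAAAAAAAAAAAA="/>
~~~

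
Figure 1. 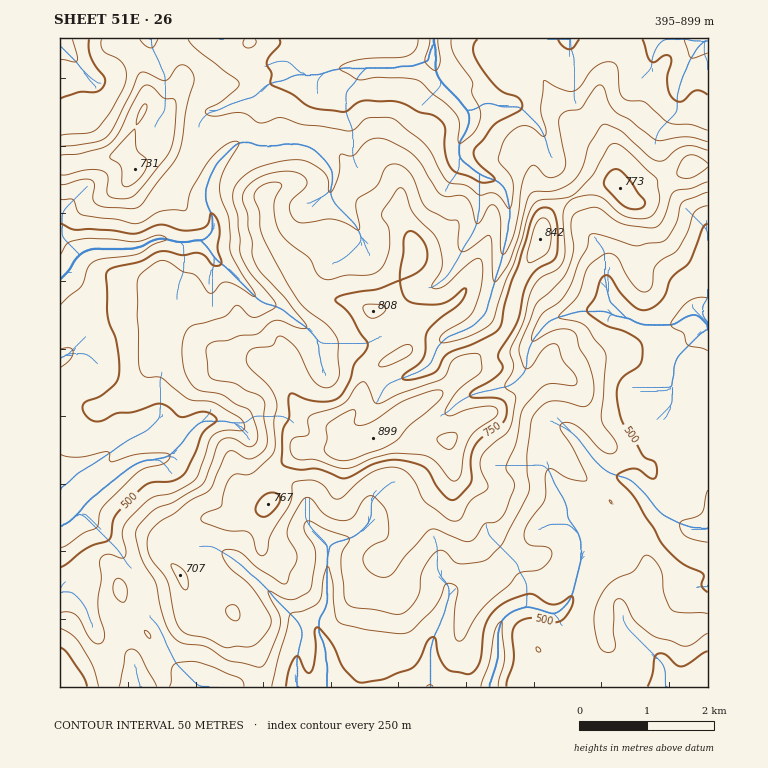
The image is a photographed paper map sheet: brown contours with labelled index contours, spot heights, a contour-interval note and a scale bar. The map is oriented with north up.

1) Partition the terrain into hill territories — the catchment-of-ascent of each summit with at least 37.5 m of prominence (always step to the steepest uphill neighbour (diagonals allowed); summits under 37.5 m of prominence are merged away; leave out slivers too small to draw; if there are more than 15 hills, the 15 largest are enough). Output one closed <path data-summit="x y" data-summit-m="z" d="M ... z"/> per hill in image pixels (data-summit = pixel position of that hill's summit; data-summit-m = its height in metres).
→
<path data-summit="373 438" data-summit-m="899" d="M432 38l-208 0-1 5 4 8 11 11 7 3 18 2 17-7 7 0 16 13-26 8-18 12-2 4 2 22-5 10-9 11-11 5-19 21-10 25 0 7 8 20-1 16-10 7-22 2-18-5-9 2-15 8-49 2-8 3-13 19-8 7 0 408 430 0 7-24 0-27 4-14 9-9 10-5 15 0 12 5 14-2 7-7 5-10 4-21 9-24 8-5 9-2 2 2 15-2 27-17 12-10 5 0 30 13 12 0 2-2 0-201-9-9-8 0-22 10-22 0-12-4-22-13-32 1-31 11-9 7-11 15-8 0-19-11-18-14 0-7 22-74 2-34-2-8-7-13-27-12-11-9-4-7 0-8 9-15 3-12-5-12-24-26-5-8-3-10z"/><path data-summit="620 188" data-summit-m="773" d="M708 38l-275 1 0 24 3 10 30 36 5 0 12-6 8 0 7 3 19 0 6 3 16 16 16 43 17 27 15 35 10 12 8 15 2 34 5 17 20 13 15 5 22 0 22-10 8 0 9 7 0-94-3-7-20-17-12-15-14-39 0-17 6-12 13-19 2-18 3-10 12-26z"/><path data-summit="135 169" data-summit-m="731" d="M223 38l-163 1 0 239 8-6 13-19 8-3 49-2 15-8 9-2 18 5 22-2 10-7 1-16-8-20 0-7 10-25 19-21 11-5 9-11 5-10 0-17-2-2 2-7 18-12 26-8-16-13-7 0-17 7-18-2-7-3-11-11z"/><path data-summit="652 607" data-summit-m="598" d="M664 515l-5 0-12 10-27 17-5 2-12-2-9 2-8 5-9 24-4 21-5 10-7 7-14 2-12-5-15 0-10 5-9 9-2 5-2 36-7 17 0 7 218 0 0-159-21-1z"/><path data-summit="268 504" data-summit-m="767" d="M226 420l-22 0-14 11-7 12-11 11-12 5-17 2-13 6 17 20 14 29 12 20 7 8 9 3 22-2 13 7 19 14 51 51 11 18 9-2 5 2-1-13 7-12 3-15 0-49-20-22-2-25-3-7-11-9-10-4-10 0-12-6-8-11-2-19-5-12-5-6z"/><path data-summit="540 239" data-summit-m="842" d="M491 103l-8 0-16 7 3 9-3 12-9 15 0 8 4 7 11 9 27 12 7 13 2 8-2 34-22 74 0 7 28 21 9 4 8 0 15-19 12-7 24-7 20 0 11-2-5-17 0-29-7-15-13-17-15-35-17-27-16-43-16-16-6-3-19 0z"/>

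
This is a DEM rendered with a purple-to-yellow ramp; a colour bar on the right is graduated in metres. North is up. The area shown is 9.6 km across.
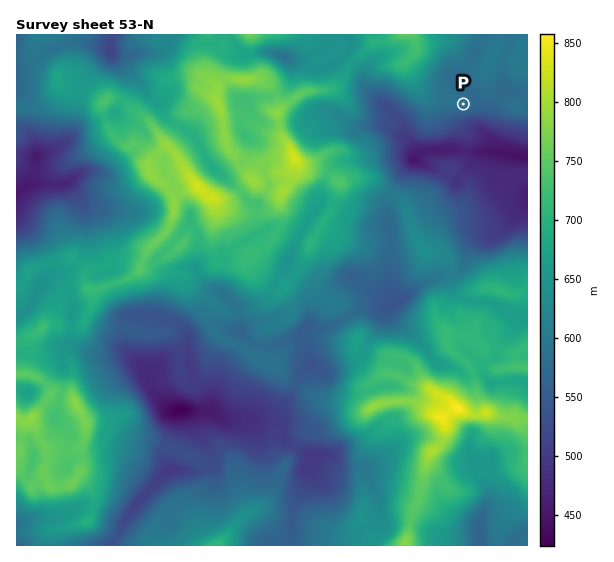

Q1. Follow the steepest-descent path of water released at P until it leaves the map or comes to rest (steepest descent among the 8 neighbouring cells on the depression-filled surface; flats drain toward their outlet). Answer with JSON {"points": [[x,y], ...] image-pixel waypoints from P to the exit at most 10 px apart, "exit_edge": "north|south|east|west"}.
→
{"points": [[463, 104], [466, 115], [471, 125], [482, 132], [493, 143], [495, 152], [506, 155], [517, 156], [527, 157]], "exit_edge": "east"}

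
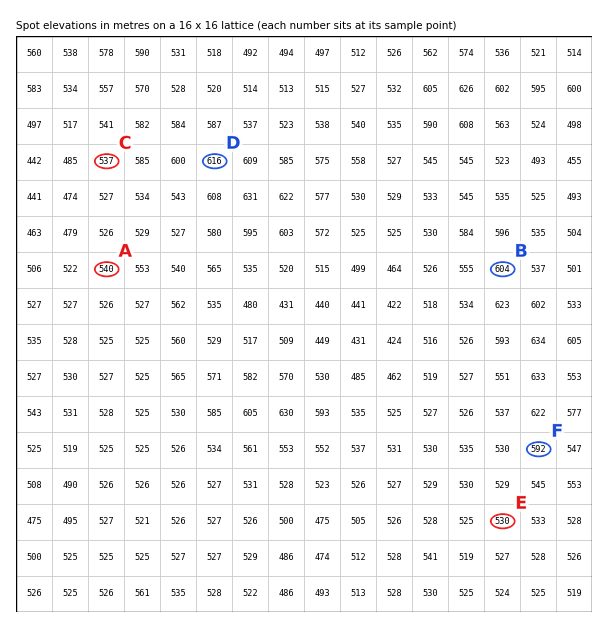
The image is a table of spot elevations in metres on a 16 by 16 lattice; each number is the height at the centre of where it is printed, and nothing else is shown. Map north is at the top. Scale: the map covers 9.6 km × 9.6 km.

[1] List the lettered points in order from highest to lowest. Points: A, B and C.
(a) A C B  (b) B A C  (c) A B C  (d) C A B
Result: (b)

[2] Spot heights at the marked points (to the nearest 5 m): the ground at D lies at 615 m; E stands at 530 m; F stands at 590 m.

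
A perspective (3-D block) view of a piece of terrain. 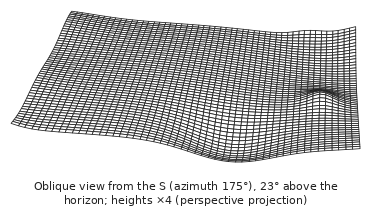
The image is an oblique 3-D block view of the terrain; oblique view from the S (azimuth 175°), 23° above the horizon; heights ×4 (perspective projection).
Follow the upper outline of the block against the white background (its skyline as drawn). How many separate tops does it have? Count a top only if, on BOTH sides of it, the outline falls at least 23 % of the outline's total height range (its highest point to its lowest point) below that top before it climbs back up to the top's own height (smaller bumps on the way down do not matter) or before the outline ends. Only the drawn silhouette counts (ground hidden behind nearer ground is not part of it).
5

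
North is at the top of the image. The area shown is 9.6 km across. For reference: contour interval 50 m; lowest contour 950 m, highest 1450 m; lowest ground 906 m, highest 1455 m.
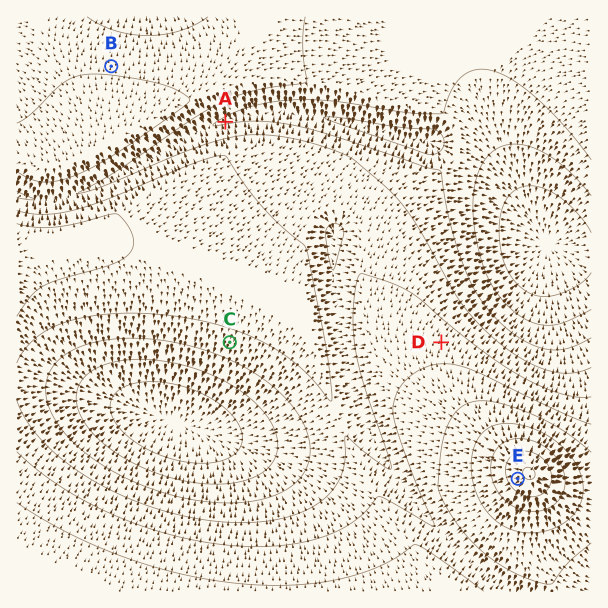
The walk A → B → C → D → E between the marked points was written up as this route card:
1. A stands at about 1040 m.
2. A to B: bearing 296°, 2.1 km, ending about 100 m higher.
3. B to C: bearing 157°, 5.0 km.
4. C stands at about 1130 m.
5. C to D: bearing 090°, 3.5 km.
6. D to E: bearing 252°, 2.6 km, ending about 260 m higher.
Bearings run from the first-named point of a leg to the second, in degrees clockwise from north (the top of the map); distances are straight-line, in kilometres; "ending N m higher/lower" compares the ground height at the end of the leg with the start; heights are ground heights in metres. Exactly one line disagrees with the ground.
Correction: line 6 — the bearing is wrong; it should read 151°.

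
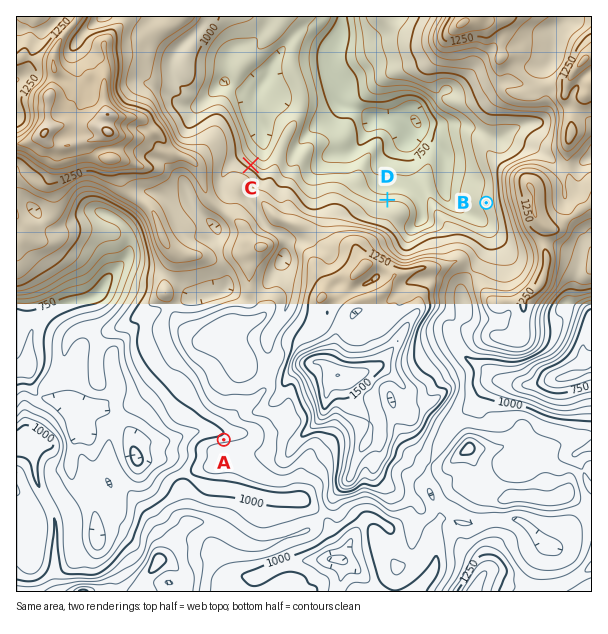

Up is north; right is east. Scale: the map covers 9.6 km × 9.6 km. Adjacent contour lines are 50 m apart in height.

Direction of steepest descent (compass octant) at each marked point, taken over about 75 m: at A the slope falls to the N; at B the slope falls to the W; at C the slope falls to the NE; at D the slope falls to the N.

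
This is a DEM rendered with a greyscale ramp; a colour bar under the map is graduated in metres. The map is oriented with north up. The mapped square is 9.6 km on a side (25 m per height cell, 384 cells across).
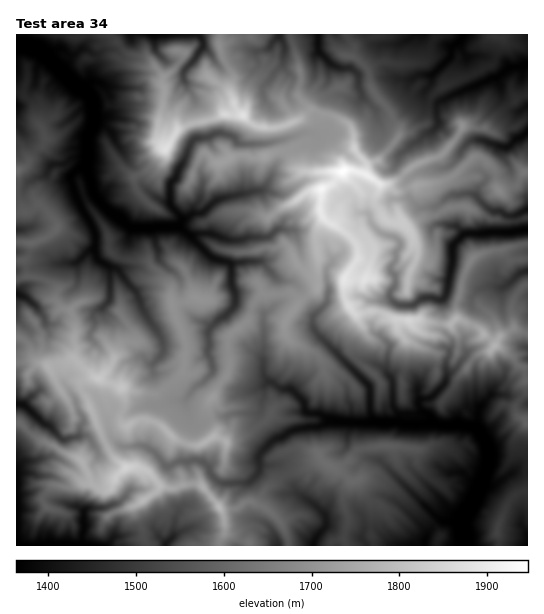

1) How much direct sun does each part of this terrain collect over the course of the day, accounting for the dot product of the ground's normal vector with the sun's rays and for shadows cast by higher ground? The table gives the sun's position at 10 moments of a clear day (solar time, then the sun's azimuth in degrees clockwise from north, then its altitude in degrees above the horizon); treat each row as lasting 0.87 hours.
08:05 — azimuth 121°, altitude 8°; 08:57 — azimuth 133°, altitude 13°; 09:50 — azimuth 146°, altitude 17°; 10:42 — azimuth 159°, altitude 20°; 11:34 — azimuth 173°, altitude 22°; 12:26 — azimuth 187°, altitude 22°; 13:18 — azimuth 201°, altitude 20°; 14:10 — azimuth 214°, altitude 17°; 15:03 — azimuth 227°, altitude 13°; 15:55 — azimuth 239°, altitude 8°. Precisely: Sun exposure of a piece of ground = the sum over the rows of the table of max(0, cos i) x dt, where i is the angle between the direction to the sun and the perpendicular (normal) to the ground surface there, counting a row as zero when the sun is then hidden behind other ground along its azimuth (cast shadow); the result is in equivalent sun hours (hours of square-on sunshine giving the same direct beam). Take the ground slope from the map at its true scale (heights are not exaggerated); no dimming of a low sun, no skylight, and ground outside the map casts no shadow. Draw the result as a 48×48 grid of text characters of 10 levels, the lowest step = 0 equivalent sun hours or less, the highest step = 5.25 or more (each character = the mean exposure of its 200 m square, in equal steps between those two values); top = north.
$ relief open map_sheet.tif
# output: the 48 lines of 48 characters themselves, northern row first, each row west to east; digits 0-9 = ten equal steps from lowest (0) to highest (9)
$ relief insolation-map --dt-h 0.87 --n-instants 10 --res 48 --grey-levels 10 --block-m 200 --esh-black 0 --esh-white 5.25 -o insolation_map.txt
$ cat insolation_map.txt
567776655200000001333555143322222565422564235544
344545354411003220443451122424122222223332566666
213454555542202610043322212203773232334633223676
332346556665422302011223224210015346676212257523
233234445556533147502222113220132222322235752221
422212343321444023331021122113432412232452001222
532121344455432112323020323100011331222200013146
222353344444221100255310000442001232111110011231
453424433323421168999942258644522222112023321235
144355431342222864103899974343333211520005877553
225664443156645510010000023321232004100035000100
236754445224798425134444631000011021001460230000
255245434413587236667877641000110210156512565231
652442345656774256677776446434877401410135554226
412223345454673586997544541236664675455688754347
332222334666243886410000015755456553356610038966
445221323677852863123320597543346522222256533695
875423241247897423777577866663332453225678897535
112452233111000155467776214478633258632123200000
436765634311010002100000212445653313543341000001
355677436201111000465678642545443454354412125554
544432004754304210002002453453234353455522576568
331000111132320410021101466444243323365612655651
963211111116542221232642024545666872465202554412
253210022212443233221345543664546520531103412125
104423761121454566751356435763631000000002121233
421653211421255458610244347535776742112002001013
151222200121146433102555544468787796764477620022
312133231122125532346765553226788569578777563468
321222203136523343244465676312668976986455645633
431134111443511442344455677652265788899855389973
557455313322234434235555767654226347686554789765
668655565123113563157654687455532634466737878654
883646466664335531255421114777664464546336675566
555674535555544334531232233688776465744377653215
006864744330013345554433443258887686755876544641
300246554435521333202435776310011000011244557465
830023474677763111223467510000000000000000135658
776300034243456746965563012101211232211342334555
676562114000137788766641454443125675666665544455
433314411333111001254323334564342236465567544365
412364433598610101267521356666533434646323544523
455668855865554685000003556667666664464744443222
444689999611699878311012223676566445446575432245
455412531269986535743764221145546543443554432355
458985457998755566554457545645545565454344433455
567787468885466533454335756652455467655224454444
576667698455453113477434654533544556654554457655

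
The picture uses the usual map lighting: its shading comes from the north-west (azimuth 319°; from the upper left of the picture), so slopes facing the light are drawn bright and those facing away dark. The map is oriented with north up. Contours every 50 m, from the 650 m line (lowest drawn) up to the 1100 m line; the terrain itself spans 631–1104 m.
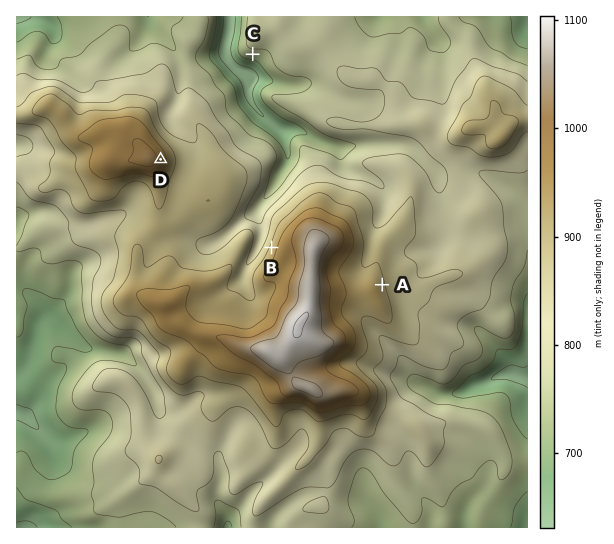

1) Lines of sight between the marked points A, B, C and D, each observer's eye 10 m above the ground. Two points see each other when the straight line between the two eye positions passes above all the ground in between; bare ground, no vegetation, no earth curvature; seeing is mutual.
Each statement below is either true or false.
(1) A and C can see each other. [false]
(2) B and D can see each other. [true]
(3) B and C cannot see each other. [false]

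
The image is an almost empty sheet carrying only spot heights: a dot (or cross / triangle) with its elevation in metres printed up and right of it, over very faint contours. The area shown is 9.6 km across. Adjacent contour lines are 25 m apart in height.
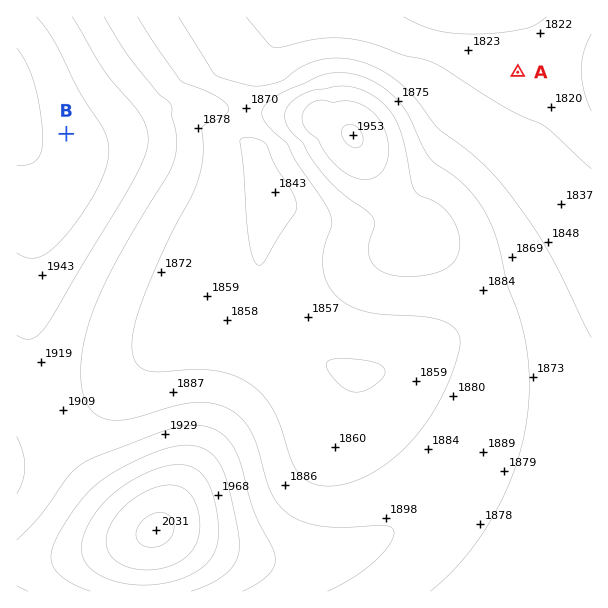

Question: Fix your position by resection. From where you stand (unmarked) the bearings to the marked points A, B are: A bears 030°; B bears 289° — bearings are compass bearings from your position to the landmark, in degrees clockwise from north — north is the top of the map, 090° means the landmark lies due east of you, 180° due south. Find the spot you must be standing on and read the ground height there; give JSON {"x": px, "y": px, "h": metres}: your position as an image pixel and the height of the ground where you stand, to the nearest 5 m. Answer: {"x": 413, "y": 253, "h": 1910}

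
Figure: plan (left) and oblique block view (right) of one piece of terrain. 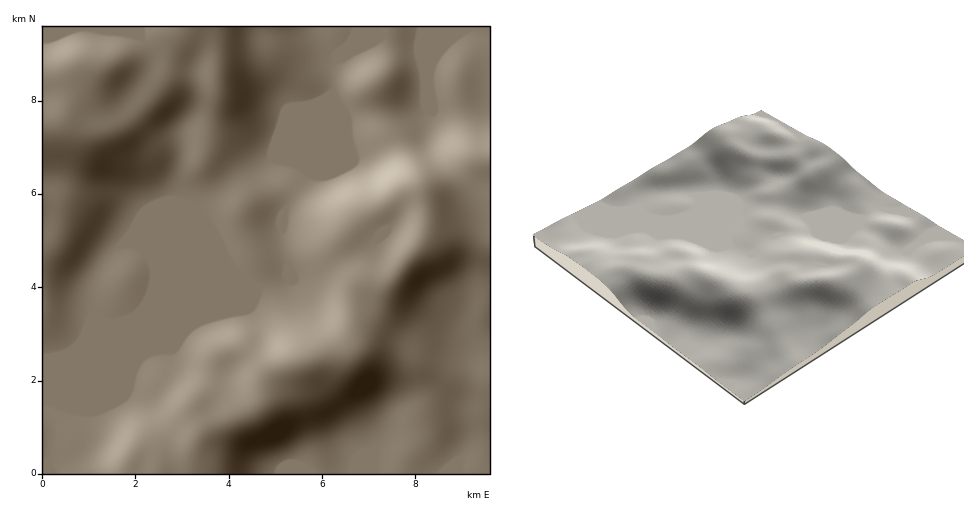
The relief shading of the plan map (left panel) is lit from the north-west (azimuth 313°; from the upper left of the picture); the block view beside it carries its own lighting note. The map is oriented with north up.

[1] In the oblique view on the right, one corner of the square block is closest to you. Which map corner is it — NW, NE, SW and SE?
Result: SE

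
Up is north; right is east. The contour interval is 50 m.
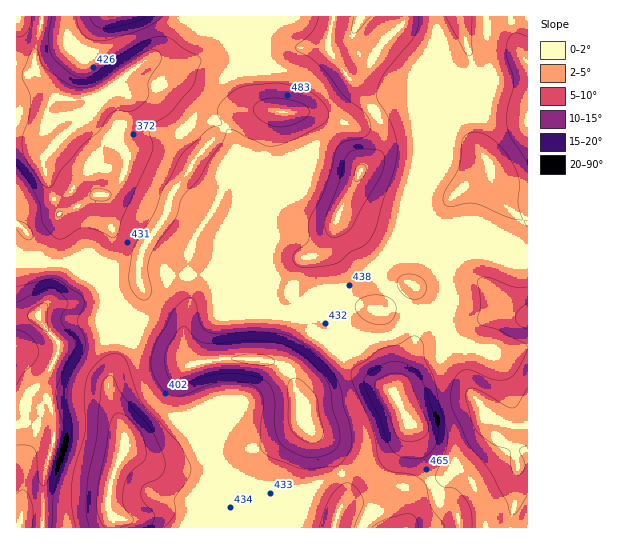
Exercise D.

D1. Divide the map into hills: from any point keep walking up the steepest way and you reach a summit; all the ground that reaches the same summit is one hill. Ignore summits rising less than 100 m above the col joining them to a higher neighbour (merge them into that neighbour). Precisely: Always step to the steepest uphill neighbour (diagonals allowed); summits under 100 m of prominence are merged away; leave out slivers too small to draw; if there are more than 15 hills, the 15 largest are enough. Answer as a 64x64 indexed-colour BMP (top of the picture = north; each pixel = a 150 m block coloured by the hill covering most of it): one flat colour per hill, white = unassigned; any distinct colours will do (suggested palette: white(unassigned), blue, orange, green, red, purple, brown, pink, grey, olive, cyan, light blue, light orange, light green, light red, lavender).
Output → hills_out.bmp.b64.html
<image width="64" height="64" href="data:image/bmp;base64,Qk12CAAAAAAAAHYAAAAoAAAAQAAAAEAAAAABAAQAAAAAAAAIAAATCwAAEwsAABAAAAAAAAAA////ALR3HwAOf/8ALKAsACgn1gC9Z5QAS1aMAMJ34wB/f38AIr28AM++FwDox64AeLv/AIrfmACWmP8A1bDFABERERERERERERERERERERERERERIiIiIiIiIiIiIiIREREREREREREREREREREREREREREiIiIiIiIiIiIiIhERERERERERERERERERERERERERERIiIiIiIiIiIiIiEREREREREREREREREREREREREREREiIiIiIiIiIiIiIRERERERERERERERERERERERERERESIiIiIiIiIiIiIhERERERERERERERERERERERERERERIiIiIiIiIiIiIiEREREREREREREREREREREREREREREiIiIiIiIiIiIiIhEREREREREREREREREREREREREREiIiIiIiIiIiIiIiERERERERERERERERERERERERERESIiIiIiIiIiIiIiIRERERERERERERERERERERERERESIiIiIiIiIiIiIiIRERERERERERERERERERERERERERIiIiIiIiIiIiIiIhERERERERERERERERERERERERERIiIiIiIiIiIiIiIiERERERERERERERERERERERERERIiIiIiIiIiIiIiIiIRERERERERERERERERERERERERIiIiIiIiIiIiIiIiEREREREREREREREREREREREREREiIiIiIiIiIiIiIhERERERERERERERERERERERERERESIiIiIiIiIiIiIiERERERERERERERERERERERERERESIiIiIiIiIiIiIiERERERERERERERERERERERERERERIiIiIiIiIiIiIiIREREREREREREREREREREREREREREiIiIiIiIiIiIiIREREREREREREREREREREREREREREiIiIiIiIiIiIiIhEREREREREREREREREREREREREREiIiIiIiIiIiIiIiERERERERERERERERERERERERERERIiIiIiIiIiIiIiIREREREREREREREREREzEREREREREiIiIiIiIiIiIiIhERERERERMxERERETMzMRERERERERIiIiIiIiIiIiIiIRERERERMzMzMRMzMzMxEREREREREiIiIiIiIiIiIiIhERERERMzMzMzMzMzMzERERERERERIiIiIiIiIiIiIiIREREREzMzMzMzMzMzMRERERERERIiIiIiIiIiIiIiIiIREhETMzMzMzMzMzMxEREREREREiIiIiIiIiIiIiIiIiIiERERETMzMzMzMzMRERERERESIiIiIiIiIiIiIiIiIiIREREREzMzMzMzMxERERERERIiIiIiIiIiIiIiIiIiIhERERERMzMzMzMzEREREREREiIiIiIiIiIiIiIiIiIiERERERETMzMzMzERERERERESIiIiIiIiIiIiIiIiIiIRERERERMzMzMzMREREREREREiIiIiIiIiIiIiIiIiIhEREREREzMzMzMzERERERERESIiIiIiIiIiIiIiIiIiERERERETMzMzMzMRERERERERESIiIiIiIiIiIiIiIiIREREREREzMzMzMxEREREREREREiIiIiIiIiIiIiIiIhERERERETMzMzMzERERERERERERIiIiIiIiIiIiIiIiERERERERMzMzMzMxEREREREREREiIiIiIiIiIiIiIiIREREREREzMzMzMzMRERERMzMzMyIiIiIiIiIiIiIiIhEREREREzMzMzMzMxEREzMzMzMzIiIiIiIiIiIiIiIiERERERETMzMzMzMzMRMzMzMzMzMyIiIiIiIiIiIiIiIRERERERMzMzMzMzMzMzMzMzMzMzIiIiIiIiIiIiIiIhERERERETMzMzMzMzMzMzMzMzMzMyIiIiIiIiIiIiIiEREREREREzMzMzMzMzMzMzMzMzMzMiIiIiIiIiIiIiIRERERERERMzMzMzMzMzMzMzMzMzMyIiIiIiIiIiIiIhEREREREREzMzMzMzMzMzMzMzMzMzMiIiIiIiIiIiIiERERERERETMzMzMzMzMzMzMzMzMzMzIiIiIiIiIiIiIRERERERETMzMzMzMzMzMzMzMzMzMzMyIiIiIiIiIiIhERERERERMzMzMzMzMzMzMzMzMzMzMzIiIiIiIiIiIiEREREREREzMzMzMzMzMzMzMzMzMzMzMiIiIiIiIiIiIRERERERETMzMzMzMzMzMzMzMzMzMzMyIiIiIiIiIiIhERERERERMzMzMzMzMzMzMzMzMzMzMyIiIiIiIiIiIiERERERERETMzMzMzMzMzMzMzMzMzMyIiIiIiIiIiIiIRERERERERMzMzMzMzMzMzMzMzMzMzIiIiIiIiIiIiIhERFEREQREzMzMzMzMzMzMzMzMzMzIiIiIiIiIiIiIiERFEREREEzMzMzMzMzMzMzMzMzMzIiIiIiIiIiIiIiIRFEREREREMzMzMzMzMzMzMzMzMzESIiIiIiIiIiIiIhEURERERERDMzMzMzMzMzMzMzMzMREiIiIiIiIiIiIiEURERERERERDRERDMzMzMzMzMzMRERIiIiIiIiIiIiIRRERERERERERERERDMzMzMzMzMREREiIiIiIiIiIiIREURERERERERERERERERERERERBERERIiIiIiIiIiIhERREREREREREREREREREREREREERERESIiIiIiIiIhERFEREREREREREREREREREREREQREREREiIiIiIiIiEREUREREREREREREREREREREREREERERESIiIiIiIiIR"/>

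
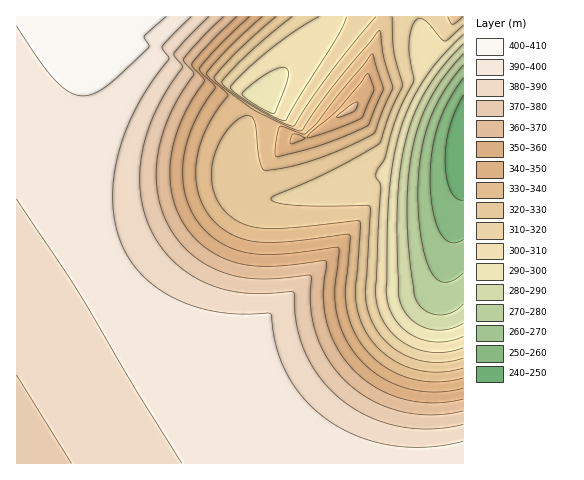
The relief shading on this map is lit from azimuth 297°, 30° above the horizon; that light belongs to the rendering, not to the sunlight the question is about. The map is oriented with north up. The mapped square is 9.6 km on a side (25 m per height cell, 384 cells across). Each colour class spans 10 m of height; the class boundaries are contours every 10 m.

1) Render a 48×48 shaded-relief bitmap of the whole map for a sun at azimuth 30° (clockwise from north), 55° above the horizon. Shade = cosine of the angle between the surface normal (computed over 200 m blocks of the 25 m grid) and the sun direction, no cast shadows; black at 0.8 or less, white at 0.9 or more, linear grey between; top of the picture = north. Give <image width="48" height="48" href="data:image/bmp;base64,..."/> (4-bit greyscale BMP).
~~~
<image width="48" height="48" href="data:image/bmp;base64,Qk32BAAAAAAAAHYAAAAoAAAAMAAAADAAAAABAAQAAAAAAIAEAAATCwAAEwsAABAAAAAAAAAAAAAAABEREQAiIiIAMzMzAERERABVVVUAZmZmAHd3dwCIiIgAmZmZAKqqqgC7u7sAzMzMAN3d3QDu7u4A////ACIiIiIiIiIjMzMzMzMzMzMzNERERERERCIiIiIiIiIjMzMzMzMzMzMzRERERERERCIiIiIiIiIzMzMzMzMzMzM0REREVVVVVCIiIiIiIiIzMzMzMzMzMzREREVVVVVVVSIiIiIiIiIzMzMzMzMzMzRERFVVVVVVVSIiIiIiIiMzMzMzMzMzM0RERVVVZmZlVSIiIiIiIjMzMzMzMzMzNEREVVVmZmZmZSIiIiIiIzMzMzMzMzMzNERFVVZmZmZmZiIiIiIiMzMzMzMzMzMzRERVVWZmZmZmZiIiIiIjMzMzMzMzMzMzRERVVmZmd3dmZiIiIiIzMzMzMzMzMzM0REVVVmZnd3dmZiIiIiMzMzMzMzMzMzM0REVVZmZnd3dmZiIiIjMzMzMzMzMzMzM0REVVZmZnd3ZmZSIiIzMzMzMzMzMzMzM0REVVZmZmZmZmVSIiIzMzMzMzMzMzREREREVVVmZmZmZlVSIiMzMzMzMzMzREREREREVVVmZmZmVVVCIjMzMzMzMzNERERERERERVVVZmVVVURCIjMzMzMzMzREREVVVVRERFVVVVVVRERCIzMzMzMzM0RERVVVVVVUREVVVVVEREQyIzMzMzMzNERFVVVVVVVVRERERERERERCMzMzMzMzRERVVVZmZlVVVERERVVURERCMzMzMzMzREVVVmZmZmZlVVRFVVVURERCMzMzMzM0REVVZmZmZmZmZlVFVVVVRERDMzMzMzM0RFVVZmZmZmVVVWVVVVVVRERDMzMzMzM0RFVWZmZmVVVVVVVVVVVVRERDMzMzMzNERFVWZmZVVVVVVVVVVVVVRERDMzMzMzNERFVVZlVVVEREVVVVVVVVRERDMzMzMzNERFVVVVVERERERERVVVVVRERDMzMzMzNERFVVVVRDMzMzNEREVVVVRERDMzMzMzNERFVVVUQzIiIiMzM0REVVRERDMzMzMzM0RERVREMyIRIiIiMzNEVURERDMzMzMzM0REREREMyIREREiIiM0RERERDMzMzMzM0RERERDMyIRABEREiIjRERERDMzMzMzMzREREQzMiIhEAAREREjRERERDMzMzMzMzNEREMzMiIiIjIAAREkRERERDMzMzMzMzMzMzMzMiIiWXQhAAE0RERERDMzMzMzMzMzMzMzMiJJuVQzEAI0RERDNCMzMzMzMzMzMzMzMji7YzNEMiMzMzMzMyMzMzMzMzMzMzMzNqyUMzMzRDMzMzMzMyIzMzMzMzMzMzM0i6UyMzMzNENEMzMzMyIzMzMzMzMzMzNppjIiMzMzM0RVVDMiIiIjMzMzMzMzM0eHMiIiIzMzMzVmZUMiIiIiMzMzMzMzNXZCIiIiIjMzMzVWVUQiIiIiMzMzMzM0VUIiIiIiIiMzMzRVVUMyESIiIzMzMzNEQyIiIRIiIiIzMzRFVEMiESIiIiMzMzMzIiIiERESIiIzMzNERDMhESIiIiIjMzMiIiIiERERIiIjMzNERDIhECIiIiIjMzIiIiIhERERIiIjMzNERDIhEA=="/>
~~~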